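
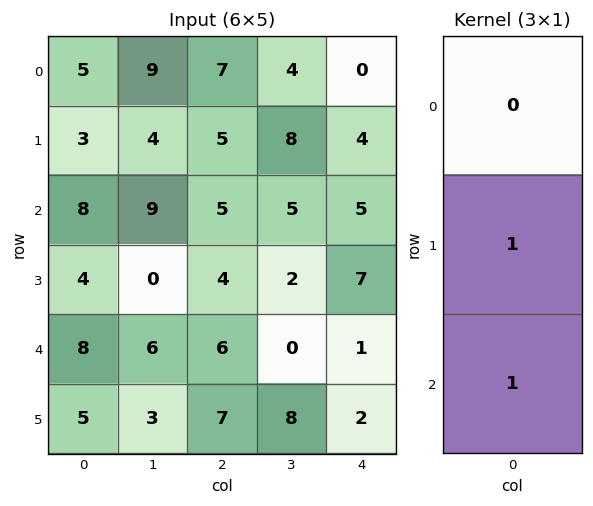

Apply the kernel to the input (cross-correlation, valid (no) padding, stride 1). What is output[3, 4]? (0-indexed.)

The receptive field on the input at this output position is [7 / 1 / 2]. Elementwise product with the kernel and sum: 1·1 + 2·1.

3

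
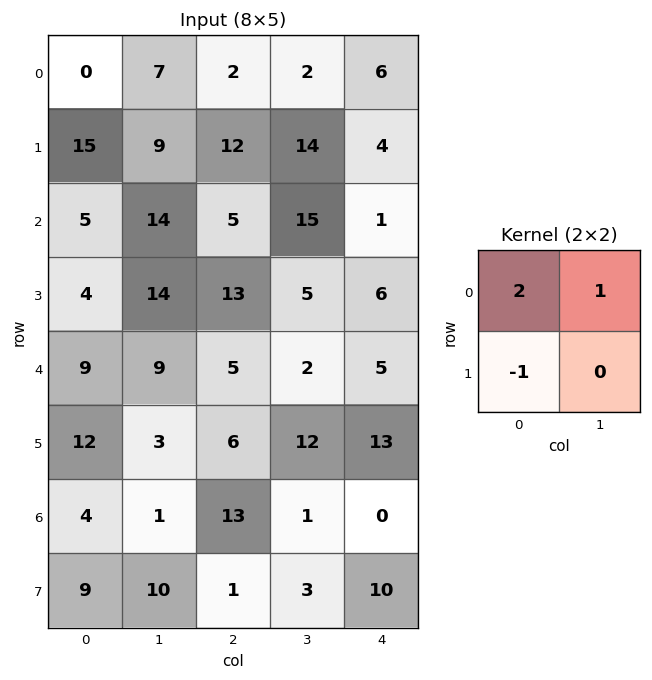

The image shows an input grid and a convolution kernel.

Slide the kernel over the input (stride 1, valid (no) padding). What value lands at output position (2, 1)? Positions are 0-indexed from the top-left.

The receptive field on the input at this output position is [14 5 / 14 13]. Elementwise product with the kernel and sum: 14·2 + 5·1 + 14·-1.

19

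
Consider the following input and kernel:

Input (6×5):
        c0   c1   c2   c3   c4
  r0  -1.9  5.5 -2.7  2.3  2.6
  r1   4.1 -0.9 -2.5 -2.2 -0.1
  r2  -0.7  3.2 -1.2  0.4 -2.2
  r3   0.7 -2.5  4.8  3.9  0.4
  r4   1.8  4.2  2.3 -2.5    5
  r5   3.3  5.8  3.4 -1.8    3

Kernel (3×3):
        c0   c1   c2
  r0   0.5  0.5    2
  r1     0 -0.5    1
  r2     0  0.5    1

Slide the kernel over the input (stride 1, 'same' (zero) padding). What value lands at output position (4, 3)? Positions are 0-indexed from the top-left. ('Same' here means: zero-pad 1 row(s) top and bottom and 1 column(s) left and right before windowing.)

The receptive field on the zero-padded input at this output position is [4.8 3.9 0.4 / 2.3 -2.5 5 / 3.4 -1.8 3]. Elementwise product with the kernel and sum: 4.8·0.5 + 3.9·0.5 + 0.4·2 + -2.5·-0.5 + 5·1 + -1.8·0.5 + 3·1.

13.5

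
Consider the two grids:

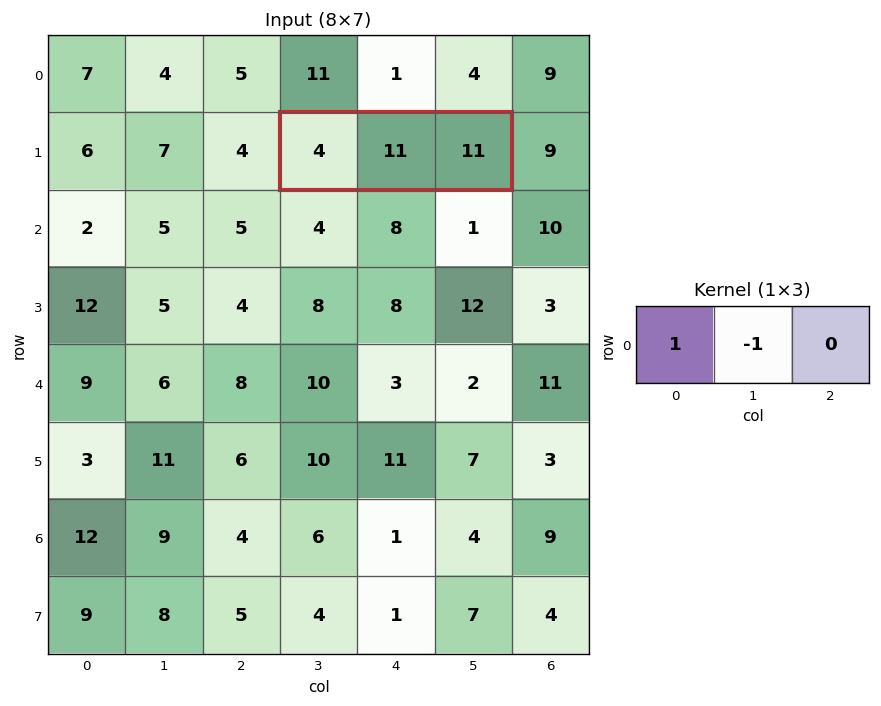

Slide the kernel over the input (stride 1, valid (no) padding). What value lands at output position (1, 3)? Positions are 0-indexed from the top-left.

The receptive field on the input at this output position is [4 11 11]. Elementwise product with the kernel and sum: 4·1 + 11·-1.

-7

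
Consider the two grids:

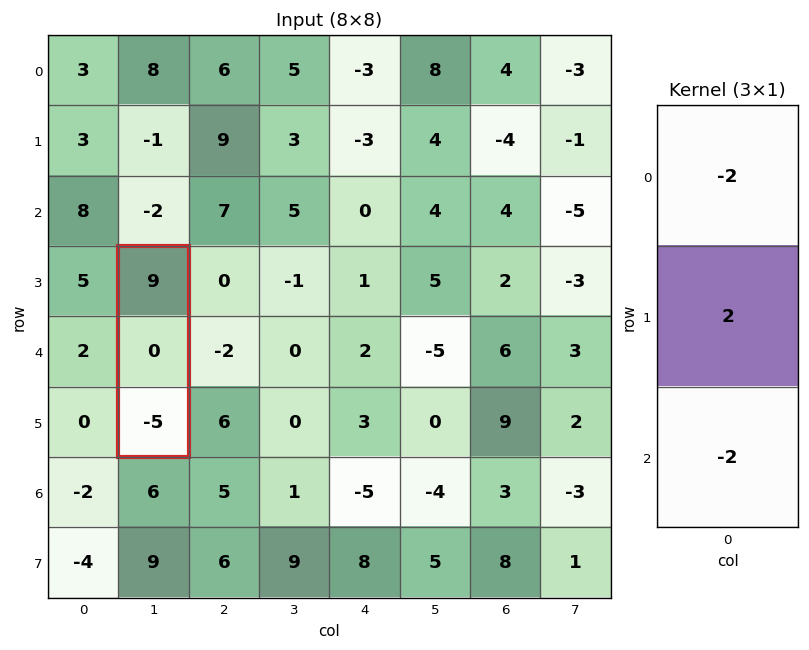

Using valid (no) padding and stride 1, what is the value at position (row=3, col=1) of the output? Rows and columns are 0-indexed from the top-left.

The receptive field on the input at this output position is [9 / 0 / -5]. Elementwise product with the kernel and sum: 9·-2 + 0·2 + -5·-2.

-8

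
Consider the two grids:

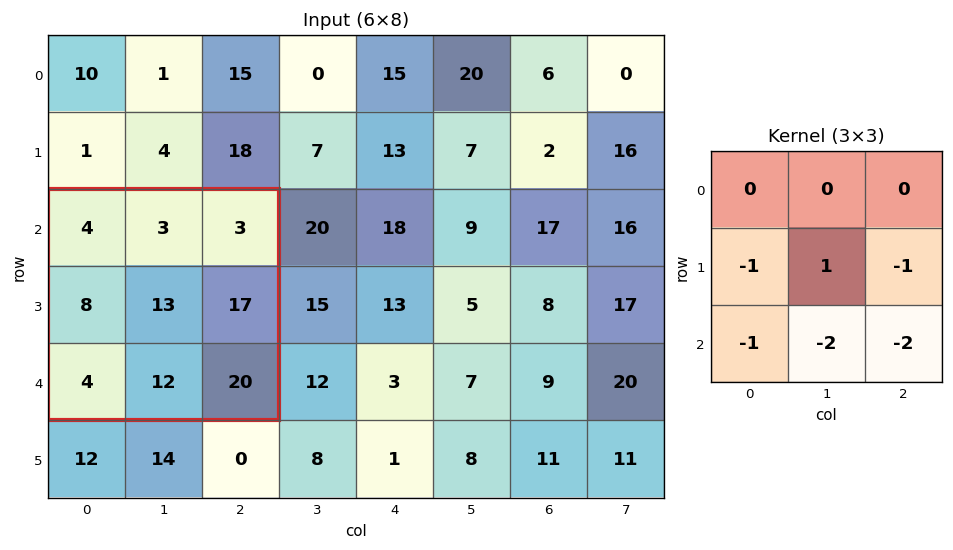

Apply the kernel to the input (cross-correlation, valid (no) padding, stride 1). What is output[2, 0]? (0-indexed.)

The receptive field on the input at this output position is [4 3 3 / 8 13 17 / 4 12 20]. Elementwise product with the kernel and sum: 8·-1 + 13·1 + 17·-1 + 4·-1 + 12·-2 + 20·-2.

-80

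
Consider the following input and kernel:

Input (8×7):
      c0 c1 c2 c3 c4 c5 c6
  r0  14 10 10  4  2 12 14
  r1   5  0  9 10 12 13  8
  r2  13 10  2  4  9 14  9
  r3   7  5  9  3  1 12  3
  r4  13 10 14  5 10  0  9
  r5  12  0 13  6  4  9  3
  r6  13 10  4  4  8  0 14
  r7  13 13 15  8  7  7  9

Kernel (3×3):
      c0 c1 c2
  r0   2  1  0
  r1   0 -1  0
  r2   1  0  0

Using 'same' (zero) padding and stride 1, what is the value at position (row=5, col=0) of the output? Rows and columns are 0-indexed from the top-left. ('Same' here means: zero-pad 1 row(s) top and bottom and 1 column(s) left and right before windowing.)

1

The receptive field on the zero-padded input at this output position is [0 13 10 / 0 12 0 / 0 13 10]. Elementwise product with the kernel and sum: 0·2 + 13·1 + 12·-1 + 0·1.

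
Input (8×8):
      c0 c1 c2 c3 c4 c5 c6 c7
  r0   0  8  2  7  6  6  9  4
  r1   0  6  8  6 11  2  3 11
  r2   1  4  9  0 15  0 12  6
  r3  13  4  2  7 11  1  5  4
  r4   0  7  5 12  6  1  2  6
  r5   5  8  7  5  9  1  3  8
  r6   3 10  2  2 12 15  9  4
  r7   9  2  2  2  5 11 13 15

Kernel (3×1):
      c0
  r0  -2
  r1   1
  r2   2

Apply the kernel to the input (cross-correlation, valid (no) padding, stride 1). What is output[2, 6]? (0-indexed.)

-15

The receptive field on the input at this output position is [12 / 5 / 2]. Elementwise product with the kernel and sum: 12·-2 + 5·1 + 2·2.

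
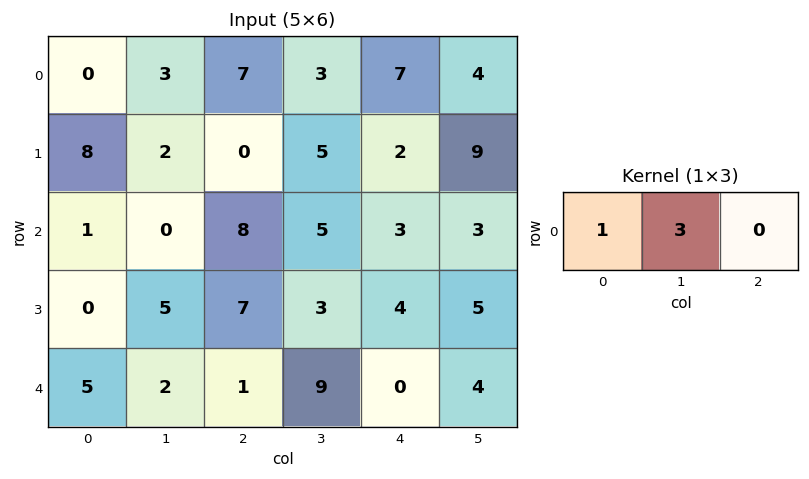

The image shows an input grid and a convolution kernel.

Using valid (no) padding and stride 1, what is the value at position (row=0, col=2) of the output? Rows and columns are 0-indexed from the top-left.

The receptive field on the input at this output position is [7 3 7]. Elementwise product with the kernel and sum: 7·1 + 3·3.

16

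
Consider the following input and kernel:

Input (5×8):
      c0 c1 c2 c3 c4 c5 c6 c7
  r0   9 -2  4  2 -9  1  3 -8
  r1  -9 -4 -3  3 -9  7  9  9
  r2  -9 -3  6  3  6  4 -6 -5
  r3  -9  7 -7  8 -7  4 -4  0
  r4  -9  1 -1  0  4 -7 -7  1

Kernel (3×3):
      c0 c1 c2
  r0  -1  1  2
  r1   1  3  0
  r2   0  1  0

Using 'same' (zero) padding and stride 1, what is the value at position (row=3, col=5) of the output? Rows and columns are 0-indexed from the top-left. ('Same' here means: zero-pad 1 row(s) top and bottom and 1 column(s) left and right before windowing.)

The receptive field on the zero-padded input at this output position is [6 4 -6 / -7 4 -4 / 4 -7 -7]. Elementwise product with the kernel and sum: 6·-1 + 4·1 + -6·2 + -7·1 + 4·3 + -7·1.

-16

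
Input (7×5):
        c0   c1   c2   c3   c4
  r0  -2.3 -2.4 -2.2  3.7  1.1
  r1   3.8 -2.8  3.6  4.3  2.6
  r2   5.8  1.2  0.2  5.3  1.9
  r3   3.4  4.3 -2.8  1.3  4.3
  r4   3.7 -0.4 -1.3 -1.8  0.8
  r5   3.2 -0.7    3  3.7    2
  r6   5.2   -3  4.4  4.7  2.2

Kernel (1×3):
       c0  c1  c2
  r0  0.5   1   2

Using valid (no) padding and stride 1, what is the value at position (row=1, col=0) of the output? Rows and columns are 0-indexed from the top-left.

6.3

The receptive field on the input at this output position is [3.8 -2.8 3.6]. Elementwise product with the kernel and sum: 3.8·0.5 + -2.8·1 + 3.6·2.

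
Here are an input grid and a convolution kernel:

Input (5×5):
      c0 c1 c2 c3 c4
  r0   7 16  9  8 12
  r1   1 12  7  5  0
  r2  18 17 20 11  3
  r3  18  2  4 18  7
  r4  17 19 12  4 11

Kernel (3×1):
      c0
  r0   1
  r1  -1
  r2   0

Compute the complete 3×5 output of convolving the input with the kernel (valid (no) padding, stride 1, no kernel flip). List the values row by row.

6 4 2 3 12
-17 -5 -13 -6 -3
0 15 16 -7 -4

Output[0,0]: The receptive field on the input at this output position is [7 / 1 / 18]. Elementwise product with the kernel and sum: 7·1 + 1·-1.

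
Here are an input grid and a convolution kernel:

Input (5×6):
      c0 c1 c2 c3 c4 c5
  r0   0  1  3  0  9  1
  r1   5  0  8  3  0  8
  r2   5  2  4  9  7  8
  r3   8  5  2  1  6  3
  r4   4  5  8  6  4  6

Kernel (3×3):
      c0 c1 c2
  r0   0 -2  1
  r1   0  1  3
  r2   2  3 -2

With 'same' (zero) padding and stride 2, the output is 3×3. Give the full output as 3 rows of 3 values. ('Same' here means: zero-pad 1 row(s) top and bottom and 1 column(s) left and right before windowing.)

18 21 2
15 32 53
8 23 13

Output[0,0]: The receptive field on the zero-padded input at this output position is [0 0 0 / 0 0 1 / 0 5 0]. Elementwise product with the kernel and sum: 0·-2 + 0·1 + 0·1 + 1·3 + 0·2 + 5·3 + 0·-2.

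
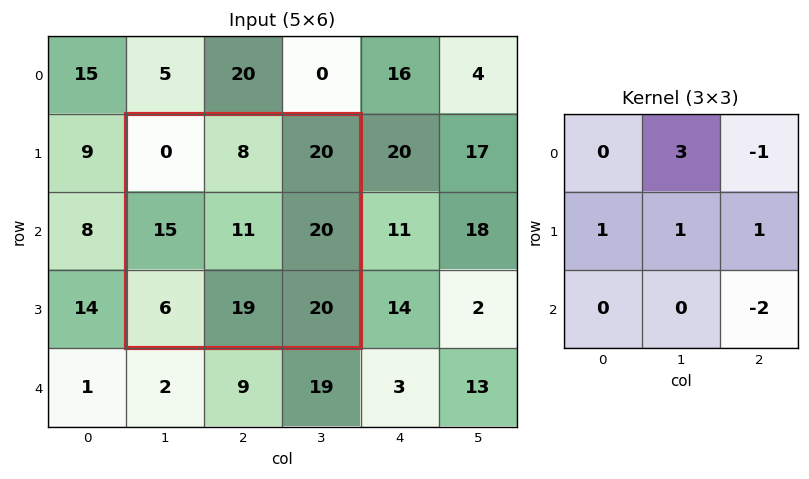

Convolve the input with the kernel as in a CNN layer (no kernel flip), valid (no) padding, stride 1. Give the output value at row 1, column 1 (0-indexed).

10

The receptive field on the input at this output position is [0 8 20 / 15 11 20 / 6 19 20]. Elementwise product with the kernel and sum: 8·3 + 20·-1 + 15·1 + 11·1 + 20·1 + 20·-2.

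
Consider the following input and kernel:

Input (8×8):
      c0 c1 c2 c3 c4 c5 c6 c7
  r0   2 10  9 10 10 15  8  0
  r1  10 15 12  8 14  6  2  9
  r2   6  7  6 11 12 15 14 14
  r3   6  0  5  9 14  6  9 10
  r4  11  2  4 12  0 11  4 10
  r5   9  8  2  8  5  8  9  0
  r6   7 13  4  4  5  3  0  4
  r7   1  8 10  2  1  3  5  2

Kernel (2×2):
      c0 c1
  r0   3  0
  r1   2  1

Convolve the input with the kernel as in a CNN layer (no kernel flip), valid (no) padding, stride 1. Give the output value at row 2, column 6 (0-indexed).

The receptive field on the input at this output position is [14 14 / 9 10]. Elementwise product with the kernel and sum: 14·3 + 9·2 + 10·1.

70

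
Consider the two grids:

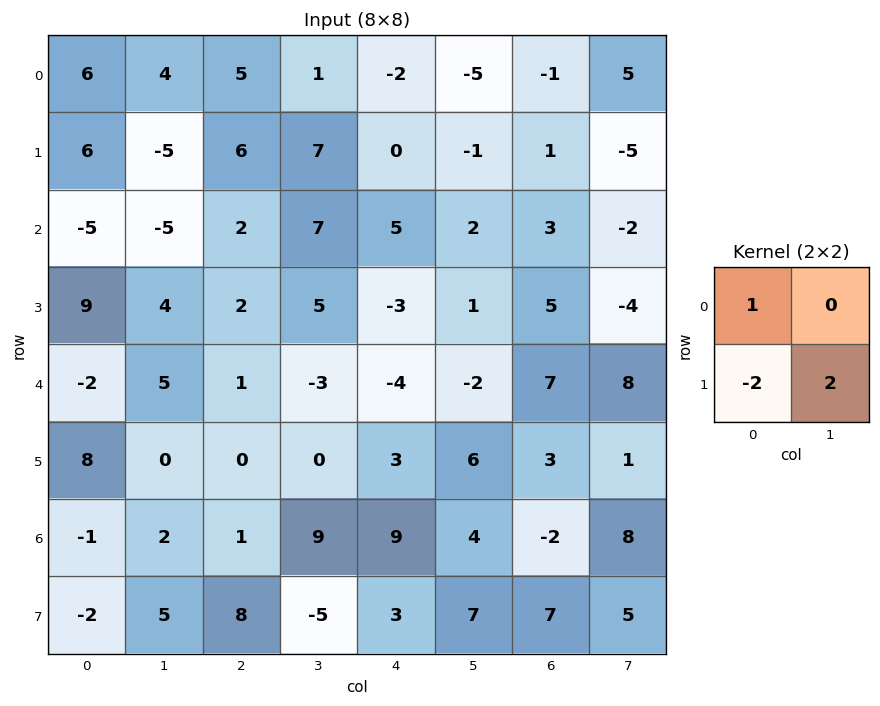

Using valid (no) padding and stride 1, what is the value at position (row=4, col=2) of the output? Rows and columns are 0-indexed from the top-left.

1

The receptive field on the input at this output position is [1 -3 / 0 0]. Elementwise product with the kernel and sum: 1·1 + 0·-2 + 0·2.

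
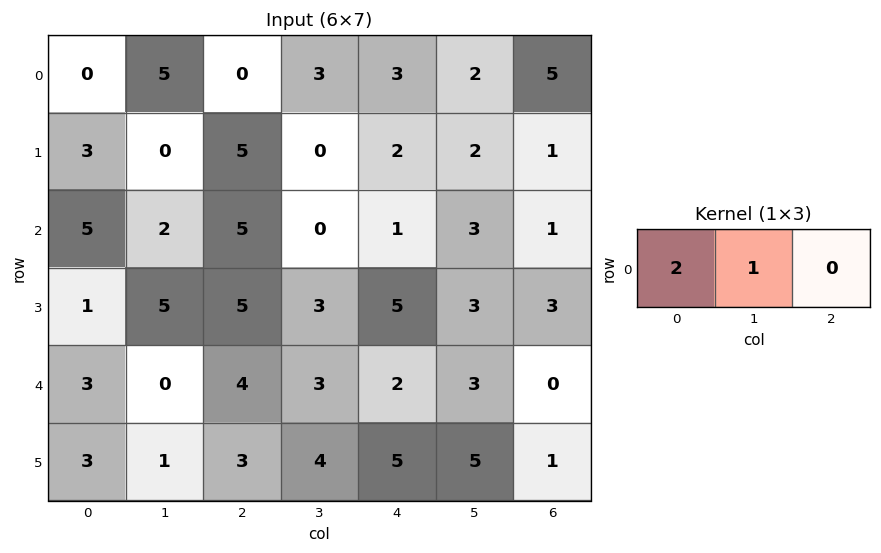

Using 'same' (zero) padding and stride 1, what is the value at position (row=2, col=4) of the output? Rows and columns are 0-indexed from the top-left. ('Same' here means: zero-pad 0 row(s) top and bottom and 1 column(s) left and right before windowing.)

The receptive field on the zero-padded input at this output position is [0 1 3]. Elementwise product with the kernel and sum: 0·2 + 1·1.

1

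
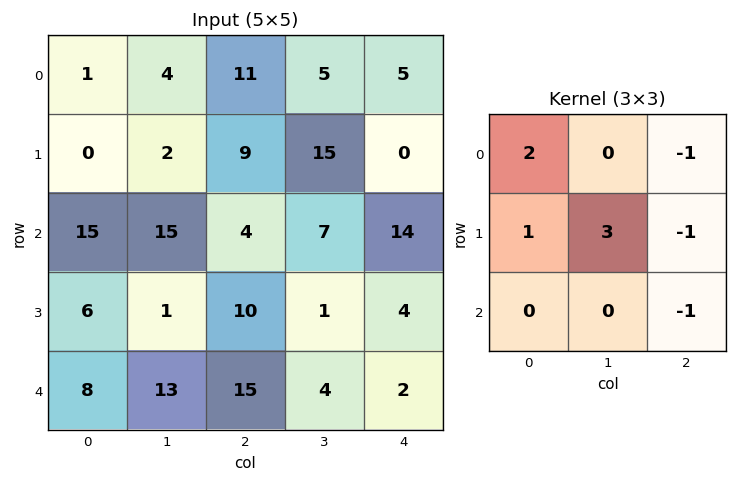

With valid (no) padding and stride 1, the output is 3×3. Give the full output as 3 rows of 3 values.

-16 10 57
37 8 25
10 49 1

Output[0,0]: The receptive field on the input at this output position is [1 4 11 / 0 2 9 / 15 15 4]. Elementwise product with the kernel and sum: 1·2 + 11·-1 + 0·1 + 2·3 + 9·-1 + 4·-1.
Output[0,1]: The receptive field on the input at this output position is [4 11 5 / 2 9 15 / 15 4 7]. Elementwise product with the kernel and sum: 4·2 + 5·-1 + 2·1 + 9·3 + 15·-1 + 7·-1.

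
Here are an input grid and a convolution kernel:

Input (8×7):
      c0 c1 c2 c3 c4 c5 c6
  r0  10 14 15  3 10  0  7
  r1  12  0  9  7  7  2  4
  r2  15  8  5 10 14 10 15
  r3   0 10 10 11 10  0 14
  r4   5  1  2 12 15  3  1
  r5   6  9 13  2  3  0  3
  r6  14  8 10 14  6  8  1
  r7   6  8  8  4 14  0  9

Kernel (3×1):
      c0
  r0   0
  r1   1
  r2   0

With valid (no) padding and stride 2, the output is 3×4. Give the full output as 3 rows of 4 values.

12 9 7 4
0 10 10 14
6 13 3 3

Output[0,0]: The receptive field on the input at this output position is [10 / 12 / 15]. Elementwise product with the kernel and sum: 12·1.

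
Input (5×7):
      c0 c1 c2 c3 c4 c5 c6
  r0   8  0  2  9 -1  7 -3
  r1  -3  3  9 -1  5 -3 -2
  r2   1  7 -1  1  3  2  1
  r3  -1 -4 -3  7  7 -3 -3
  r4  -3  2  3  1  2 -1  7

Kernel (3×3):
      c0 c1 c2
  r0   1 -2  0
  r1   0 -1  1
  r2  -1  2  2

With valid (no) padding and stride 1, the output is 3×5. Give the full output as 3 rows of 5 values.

25 -21 -1 12 -11
-30 -1 44 -11 -9
1 25 0 -14 9

Output[0,0]: The receptive field on the input at this output position is [8 0 2 / -3 3 9 / 1 7 -1]. Elementwise product with the kernel and sum: 8·1 + 0·-2 + 3·-1 + 9·1 + 1·-1 + 7·2 + -1·2.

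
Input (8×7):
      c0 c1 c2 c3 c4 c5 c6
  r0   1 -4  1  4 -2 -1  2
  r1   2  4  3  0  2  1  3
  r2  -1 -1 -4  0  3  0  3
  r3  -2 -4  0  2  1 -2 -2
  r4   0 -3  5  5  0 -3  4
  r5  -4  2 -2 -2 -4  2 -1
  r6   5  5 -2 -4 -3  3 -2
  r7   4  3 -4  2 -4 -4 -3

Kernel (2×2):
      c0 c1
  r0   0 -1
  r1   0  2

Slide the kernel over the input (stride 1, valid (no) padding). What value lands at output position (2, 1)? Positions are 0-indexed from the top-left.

4

The receptive field on the input at this output position is [-1 -4 / -4 0]. Elementwise product with the kernel and sum: -4·-1 + 0·2.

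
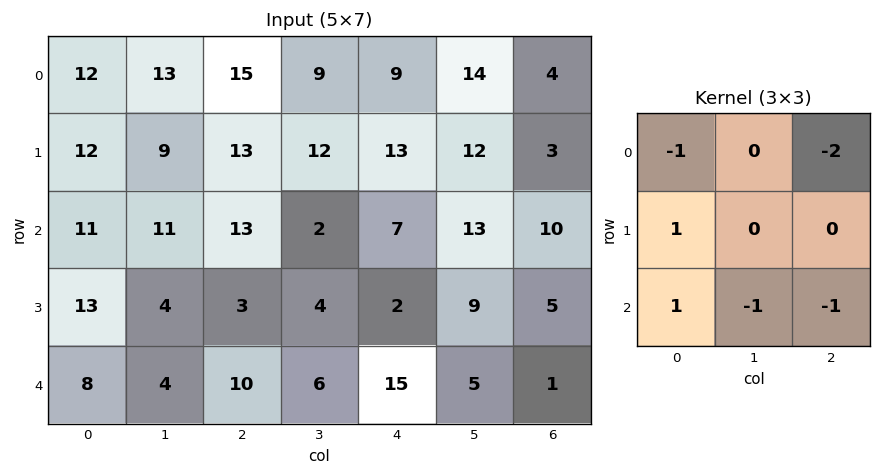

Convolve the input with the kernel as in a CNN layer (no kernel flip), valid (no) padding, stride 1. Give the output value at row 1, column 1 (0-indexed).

-25

The receptive field on the input at this output position is [9 13 12 / 11 13 2 / 4 3 4]. Elementwise product with the kernel and sum: 9·-1 + 12·-2 + 11·1 + 4·1 + 3·-1 + 4·-1.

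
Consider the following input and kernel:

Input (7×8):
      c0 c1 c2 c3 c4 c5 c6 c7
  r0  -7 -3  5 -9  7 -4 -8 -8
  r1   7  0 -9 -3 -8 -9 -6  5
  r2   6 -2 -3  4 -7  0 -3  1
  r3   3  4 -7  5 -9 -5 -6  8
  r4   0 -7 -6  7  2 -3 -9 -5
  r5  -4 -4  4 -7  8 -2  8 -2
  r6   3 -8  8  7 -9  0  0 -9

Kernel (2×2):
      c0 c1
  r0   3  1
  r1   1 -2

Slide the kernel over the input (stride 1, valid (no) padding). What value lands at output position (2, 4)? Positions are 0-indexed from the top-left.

-20

The receptive field on the input at this output position is [-7 0 / -9 -5]. Elementwise product with the kernel and sum: -7·3 + 0·1 + -9·1 + -5·-2.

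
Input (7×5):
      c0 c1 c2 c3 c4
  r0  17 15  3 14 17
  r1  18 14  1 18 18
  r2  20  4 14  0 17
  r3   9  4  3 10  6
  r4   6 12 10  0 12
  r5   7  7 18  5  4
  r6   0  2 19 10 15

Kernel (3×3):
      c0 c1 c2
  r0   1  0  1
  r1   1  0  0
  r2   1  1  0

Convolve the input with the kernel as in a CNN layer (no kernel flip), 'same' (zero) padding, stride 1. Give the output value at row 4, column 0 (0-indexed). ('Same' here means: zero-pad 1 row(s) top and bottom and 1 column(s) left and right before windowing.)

The receptive field on the zero-padded input at this output position is [0 9 4 / 0 6 12 / 0 7 7]. Elementwise product with the kernel and sum: 0·1 + 4·1 + 0·1 + 0·1 + 7·1.

11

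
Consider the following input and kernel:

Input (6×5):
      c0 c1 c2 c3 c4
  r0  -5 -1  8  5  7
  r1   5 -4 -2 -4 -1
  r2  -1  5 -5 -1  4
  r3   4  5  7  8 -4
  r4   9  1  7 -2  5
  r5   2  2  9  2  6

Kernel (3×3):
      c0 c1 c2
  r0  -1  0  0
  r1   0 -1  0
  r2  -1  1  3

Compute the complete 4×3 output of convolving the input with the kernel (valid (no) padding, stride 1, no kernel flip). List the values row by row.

0 -10 12
12 35 -8
9 -12 3
22 1 6

Output[0,0]: The receptive field on the input at this output position is [-5 -1 8 / 5 -4 -2 / -1 5 -5]. Elementwise product with the kernel and sum: -5·-1 + -4·-1 + -1·-1 + 5·1 + -5·3.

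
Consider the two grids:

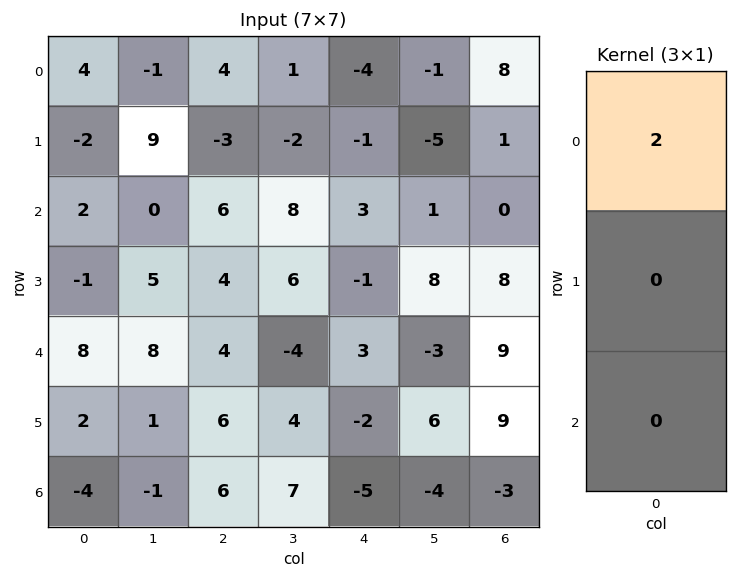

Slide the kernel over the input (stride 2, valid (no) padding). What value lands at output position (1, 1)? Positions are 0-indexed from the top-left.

12

The receptive field on the input at this output position is [6 / 4 / 4]. Elementwise product with the kernel and sum: 6·2.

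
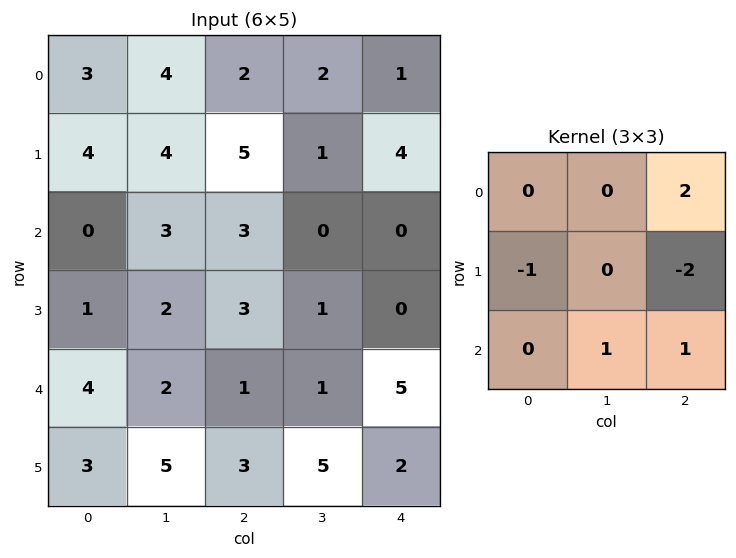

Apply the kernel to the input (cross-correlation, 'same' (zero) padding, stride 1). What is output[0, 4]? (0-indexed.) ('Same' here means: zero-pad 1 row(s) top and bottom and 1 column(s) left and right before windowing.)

The receptive field on the zero-padded input at this output position is [0 0 0 / 2 1 0 / 1 4 0]. Elementwise product with the kernel and sum: 0·2 + 2·-1 + 0·-2 + 4·1 + 0·1.

2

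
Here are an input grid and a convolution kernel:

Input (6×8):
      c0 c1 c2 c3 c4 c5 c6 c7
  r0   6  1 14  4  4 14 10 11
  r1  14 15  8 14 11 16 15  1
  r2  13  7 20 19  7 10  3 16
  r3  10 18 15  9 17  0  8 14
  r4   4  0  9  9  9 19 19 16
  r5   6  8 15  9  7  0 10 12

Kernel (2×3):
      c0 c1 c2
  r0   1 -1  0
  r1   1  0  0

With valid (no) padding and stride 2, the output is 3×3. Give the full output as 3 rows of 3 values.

19 18 1
16 16 14
10 15 -3

Output[0,0]: The receptive field on the input at this output position is [6 1 14 / 14 15 8]. Elementwise product with the kernel and sum: 6·1 + 1·-1 + 14·1.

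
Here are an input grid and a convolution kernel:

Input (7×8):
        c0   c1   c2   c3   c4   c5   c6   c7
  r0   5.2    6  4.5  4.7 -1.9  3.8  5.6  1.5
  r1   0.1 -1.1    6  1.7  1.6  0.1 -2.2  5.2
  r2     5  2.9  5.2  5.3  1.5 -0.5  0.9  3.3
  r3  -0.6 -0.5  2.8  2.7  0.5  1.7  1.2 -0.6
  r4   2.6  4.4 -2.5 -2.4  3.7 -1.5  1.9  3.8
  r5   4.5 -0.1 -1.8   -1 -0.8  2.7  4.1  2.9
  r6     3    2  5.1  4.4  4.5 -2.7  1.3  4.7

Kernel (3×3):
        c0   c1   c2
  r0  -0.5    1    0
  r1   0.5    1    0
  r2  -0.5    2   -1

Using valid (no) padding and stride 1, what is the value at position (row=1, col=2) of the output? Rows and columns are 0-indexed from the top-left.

The receptive field on the input at this output position is [6 1.7 1.6 / 5.2 5.3 1.5 / 2.8 2.7 0.5]. Elementwise product with the kernel and sum: 6·-0.5 + 1.7·1 + 5.2·0.5 + 5.3·1 + 2.8·-0.5 + 2.7·2 + 0.5·-1.

10.1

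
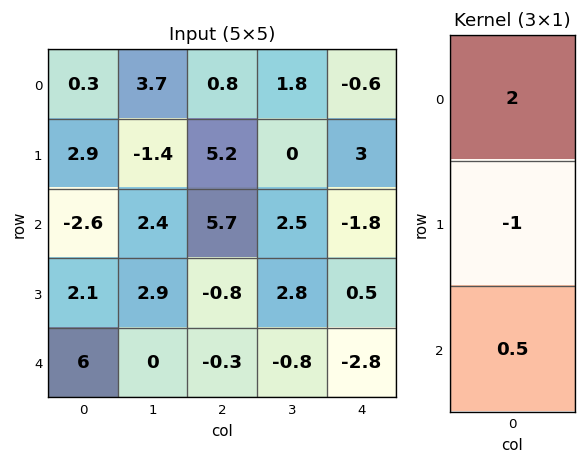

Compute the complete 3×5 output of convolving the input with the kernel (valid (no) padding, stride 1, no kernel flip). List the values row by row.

Output[0,0]: The receptive field on the input at this output position is [0.3 / 2.9 / -2.6]. Elementwise product with the kernel and sum: 0.3·2 + 2.9·-1 + -2.6·0.5.

-3.6 10 -0.75 4.85 -5.1
9.45 -3.75 4.3 -1.1 8.05
-4.3 1.9 12.05 1.8 -5.5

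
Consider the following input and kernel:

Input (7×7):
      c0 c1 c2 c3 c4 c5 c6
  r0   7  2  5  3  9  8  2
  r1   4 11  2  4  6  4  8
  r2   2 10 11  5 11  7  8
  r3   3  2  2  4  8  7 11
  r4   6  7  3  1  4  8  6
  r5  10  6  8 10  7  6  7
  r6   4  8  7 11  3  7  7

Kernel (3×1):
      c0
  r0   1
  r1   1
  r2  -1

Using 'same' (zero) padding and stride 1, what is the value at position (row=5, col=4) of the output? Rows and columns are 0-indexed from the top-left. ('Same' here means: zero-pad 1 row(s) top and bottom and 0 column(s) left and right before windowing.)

The receptive field on the zero-padded input at this output position is [4 / 7 / 3]. Elementwise product with the kernel and sum: 4·1 + 7·1 + 3·-1.

8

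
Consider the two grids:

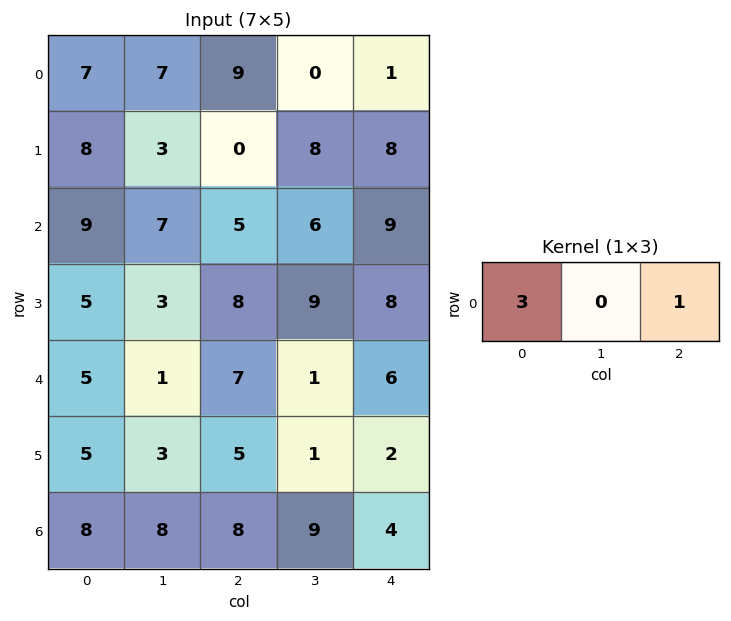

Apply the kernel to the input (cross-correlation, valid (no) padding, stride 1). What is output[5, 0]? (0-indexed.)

The receptive field on the input at this output position is [5 3 5]. Elementwise product with the kernel and sum: 5·3 + 5·1.

20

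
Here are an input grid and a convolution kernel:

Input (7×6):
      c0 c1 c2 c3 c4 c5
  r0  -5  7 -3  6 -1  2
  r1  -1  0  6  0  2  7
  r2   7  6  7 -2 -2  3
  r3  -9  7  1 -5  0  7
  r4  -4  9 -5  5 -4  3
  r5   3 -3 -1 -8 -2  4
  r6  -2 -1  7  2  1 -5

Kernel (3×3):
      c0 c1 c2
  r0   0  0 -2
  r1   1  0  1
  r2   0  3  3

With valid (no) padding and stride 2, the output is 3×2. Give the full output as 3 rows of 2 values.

50 -2
-10 8
30 14

Output[0,0]: The receptive field on the input at this output position is [-5 7 -3 / -1 0 6 / 7 6 7]. Elementwise product with the kernel and sum: -3·-2 + -1·1 + 6·1 + 6·3 + 7·3.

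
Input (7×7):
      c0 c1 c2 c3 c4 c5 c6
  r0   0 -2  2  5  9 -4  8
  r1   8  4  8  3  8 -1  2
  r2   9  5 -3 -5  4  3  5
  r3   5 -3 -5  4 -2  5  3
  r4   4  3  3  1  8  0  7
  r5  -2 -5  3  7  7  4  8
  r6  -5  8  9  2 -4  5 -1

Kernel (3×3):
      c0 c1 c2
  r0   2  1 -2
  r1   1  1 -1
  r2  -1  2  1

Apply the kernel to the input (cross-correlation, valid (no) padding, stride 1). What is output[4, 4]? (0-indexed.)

The receptive field on the input at this output position is [8 0 7 / 7 4 8 / -4 5 -1]. Elementwise product with the kernel and sum: 8·2 + 0·1 + 7·-2 + 7·1 + 4·1 + 8·-1 + -4·-1 + 5·2 + -1·1.

18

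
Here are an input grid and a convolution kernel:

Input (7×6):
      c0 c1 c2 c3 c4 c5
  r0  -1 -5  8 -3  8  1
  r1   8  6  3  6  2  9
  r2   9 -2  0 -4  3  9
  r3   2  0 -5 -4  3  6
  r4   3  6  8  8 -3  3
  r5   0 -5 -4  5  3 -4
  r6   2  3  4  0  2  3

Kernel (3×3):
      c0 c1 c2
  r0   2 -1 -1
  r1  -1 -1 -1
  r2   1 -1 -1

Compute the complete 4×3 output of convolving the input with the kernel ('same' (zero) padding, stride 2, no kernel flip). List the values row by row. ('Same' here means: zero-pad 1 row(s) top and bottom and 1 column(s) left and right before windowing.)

-8 -3 -11
-23 18 -20
-6 -19 -19
0 -18 6

Output[0,0]: The receptive field on the zero-padded input at this output position is [0 0 0 / 0 -1 -5 / 0 8 6]. Elementwise product with the kernel and sum: 0·2 + 0·-1 + 0·-1 + 0·-1 + -1·-1 + -5·-1 + 0·1 + 8·-1 + 6·-1.
Output[0,1]: The receptive field on the zero-padded input at this output position is [0 0 0 / -5 8 -3 / 6 3 6]. Elementwise product with the kernel and sum: 0·2 + 0·-1 + 0·-1 + -5·-1 + 8·-1 + -3·-1 + 6·1 + 3·-1 + 6·-1.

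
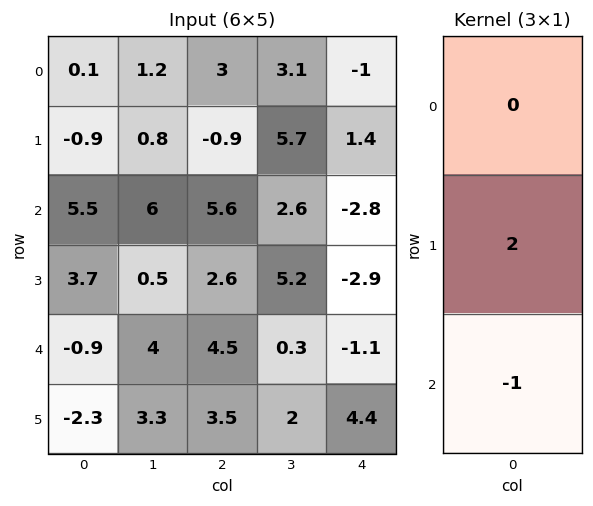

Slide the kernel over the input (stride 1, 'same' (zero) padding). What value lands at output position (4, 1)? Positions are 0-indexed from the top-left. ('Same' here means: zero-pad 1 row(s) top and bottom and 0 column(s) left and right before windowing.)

The receptive field on the zero-padded input at this output position is [0.5 / 4 / 3.3]. Elementwise product with the kernel and sum: 4·2 + 3.3·-1.

4.7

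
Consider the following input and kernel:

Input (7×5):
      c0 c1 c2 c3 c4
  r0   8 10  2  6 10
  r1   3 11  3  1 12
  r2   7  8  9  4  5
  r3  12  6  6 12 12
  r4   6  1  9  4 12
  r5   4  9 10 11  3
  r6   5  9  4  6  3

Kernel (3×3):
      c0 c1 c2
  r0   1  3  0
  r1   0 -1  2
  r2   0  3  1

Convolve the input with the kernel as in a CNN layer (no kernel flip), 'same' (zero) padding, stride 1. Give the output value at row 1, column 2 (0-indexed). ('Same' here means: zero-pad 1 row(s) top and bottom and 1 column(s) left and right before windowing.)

46

The receptive field on the zero-padded input at this output position is [10 2 6 / 11 3 1 / 8 9 4]. Elementwise product with the kernel and sum: 10·1 + 2·3 + 3·-1 + 1·2 + 9·3 + 4·1.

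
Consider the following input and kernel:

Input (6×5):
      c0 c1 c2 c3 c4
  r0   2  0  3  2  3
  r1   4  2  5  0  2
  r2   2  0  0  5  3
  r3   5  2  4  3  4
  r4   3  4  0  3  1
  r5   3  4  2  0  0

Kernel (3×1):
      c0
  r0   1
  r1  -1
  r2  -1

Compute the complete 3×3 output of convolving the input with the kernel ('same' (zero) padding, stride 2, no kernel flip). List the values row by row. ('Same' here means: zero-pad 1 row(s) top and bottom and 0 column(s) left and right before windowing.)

-6 -8 -5
-3 1 -5
-1 2 3

Output[0,0]: The receptive field on the zero-padded input at this output position is [0 / 2 / 4]. Elementwise product with the kernel and sum: 0·1 + 2·-1 + 4·-1.
Output[0,1]: The receptive field on the zero-padded input at this output position is [0 / 3 / 5]. Elementwise product with the kernel and sum: 0·1 + 3·-1 + 5·-1.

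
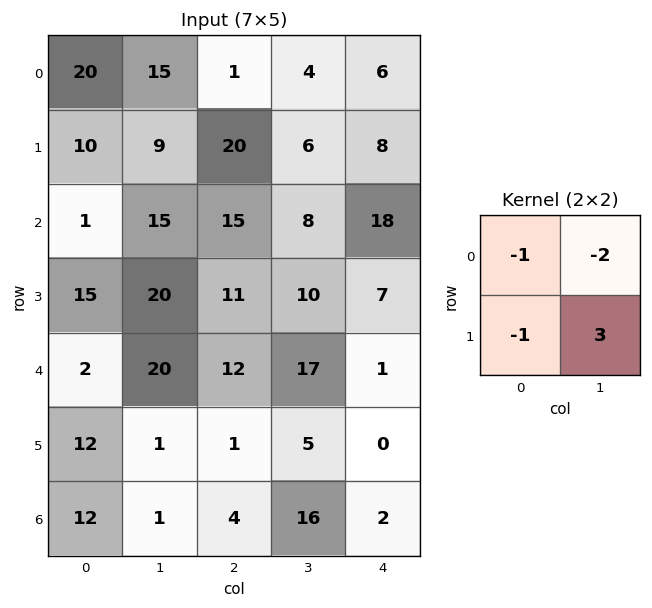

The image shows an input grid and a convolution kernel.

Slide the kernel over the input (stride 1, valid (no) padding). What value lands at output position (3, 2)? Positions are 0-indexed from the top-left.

The receptive field on the input at this output position is [11 10 / 12 17]. Elementwise product with the kernel and sum: 11·-1 + 10·-2 + 12·-1 + 17·3.

8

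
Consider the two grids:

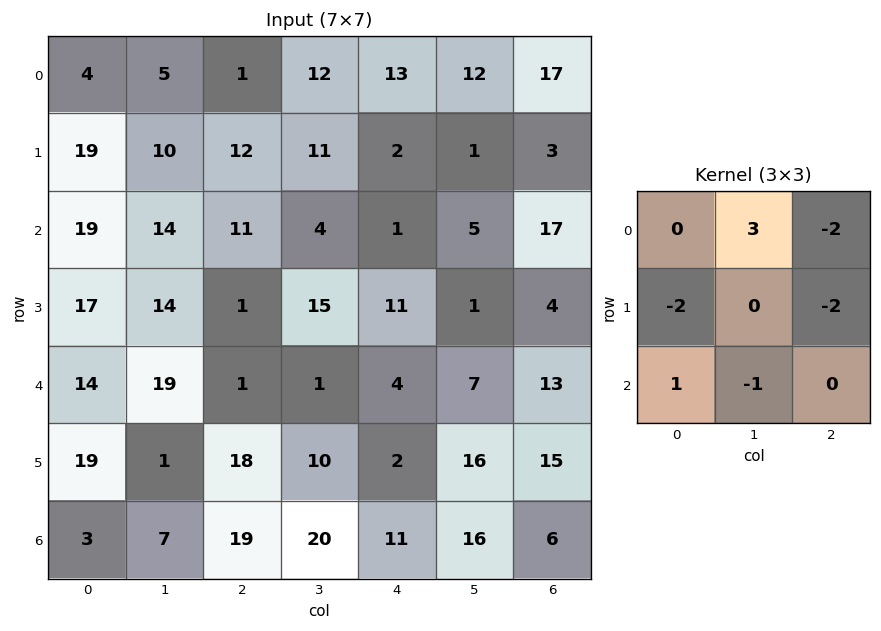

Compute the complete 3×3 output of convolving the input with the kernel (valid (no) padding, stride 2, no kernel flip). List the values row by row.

-44 -11 -12
-21 -14 -52
-23 -46 -44

Output[0,0]: The receptive field on the input at this output position is [4 5 1 / 19 10 12 / 19 14 11]. Elementwise product with the kernel and sum: 5·3 + 1·-2 + 19·-2 + 12·-2 + 19·1 + 14·-1.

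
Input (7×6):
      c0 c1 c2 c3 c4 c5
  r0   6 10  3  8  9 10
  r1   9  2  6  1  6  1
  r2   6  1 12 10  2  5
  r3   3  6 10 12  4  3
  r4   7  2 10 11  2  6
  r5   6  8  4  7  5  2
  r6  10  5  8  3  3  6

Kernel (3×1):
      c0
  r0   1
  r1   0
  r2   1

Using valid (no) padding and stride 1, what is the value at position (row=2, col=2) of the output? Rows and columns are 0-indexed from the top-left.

The receptive field on the input at this output position is [12 / 10 / 10]. Elementwise product with the kernel and sum: 12·1 + 10·1.

22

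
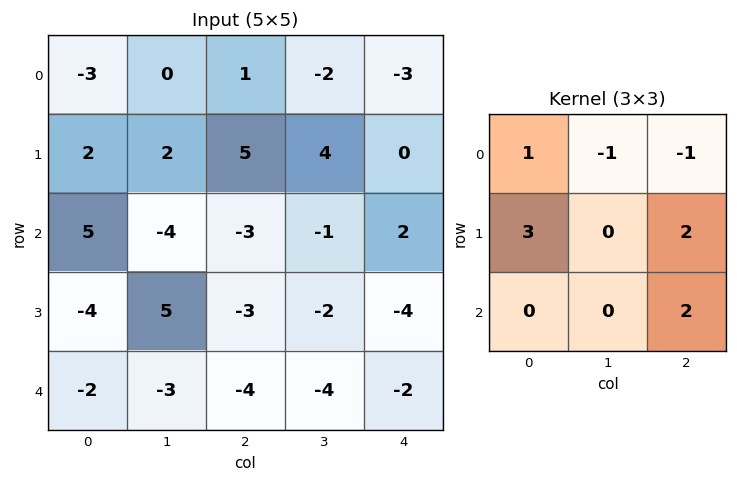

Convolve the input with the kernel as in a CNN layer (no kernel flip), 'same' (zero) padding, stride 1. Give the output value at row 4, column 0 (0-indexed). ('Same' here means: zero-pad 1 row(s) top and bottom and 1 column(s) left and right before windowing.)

The receptive field on the zero-padded input at this output position is [0 -4 5 / 0 -2 -3 / 0 0 0]. Elementwise product with the kernel and sum: 0·1 + -4·-1 + 5·-1 + 0·3 + -3·2 + 0·2.

-7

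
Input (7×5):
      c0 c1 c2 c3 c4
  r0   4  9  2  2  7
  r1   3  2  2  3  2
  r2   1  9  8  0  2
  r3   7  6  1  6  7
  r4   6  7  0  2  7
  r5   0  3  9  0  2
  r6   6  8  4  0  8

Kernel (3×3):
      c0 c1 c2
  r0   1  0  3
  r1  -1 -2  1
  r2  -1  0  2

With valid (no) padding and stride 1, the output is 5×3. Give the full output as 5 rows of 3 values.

20 3 13
-7 -8 15
1 4 22
8 16 20
11 -16 26

Output[0,0]: The receptive field on the input at this output position is [4 9 2 / 3 2 2 / 1 9 8]. Elementwise product with the kernel and sum: 4·1 + 2·3 + 3·-1 + 2·-2 + 2·1 + 1·-1 + 8·2.
Output[0,1]: The receptive field on the input at this output position is [9 2 2 / 2 2 3 / 9 8 0]. Elementwise product with the kernel and sum: 9·1 + 2·3 + 2·-1 + 2·-2 + 3·1 + 9·-1 + 0·2.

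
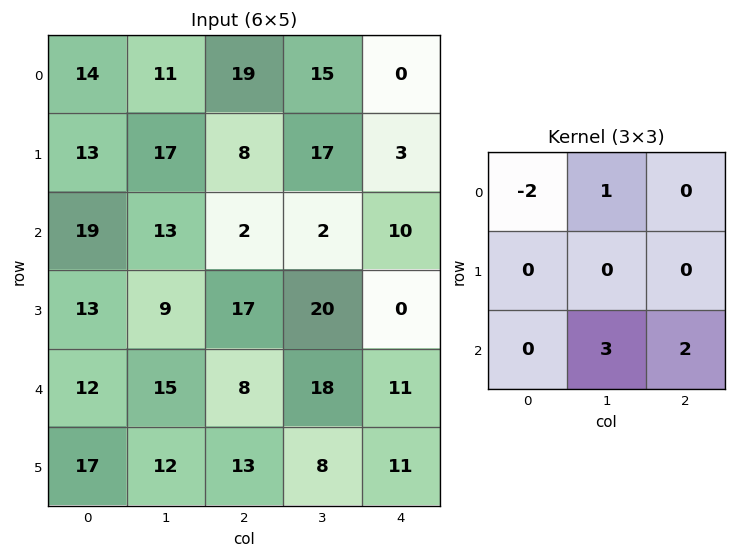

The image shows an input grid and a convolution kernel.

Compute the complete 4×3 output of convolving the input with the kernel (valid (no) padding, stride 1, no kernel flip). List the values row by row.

26 7 3
52 65 61
36 36 74
45 54 32

Output[0,0]: The receptive field on the input at this output position is [14 11 19 / 13 17 8 / 19 13 2]. Elementwise product with the kernel and sum: 14·-2 + 11·1 + 13·3 + 2·2.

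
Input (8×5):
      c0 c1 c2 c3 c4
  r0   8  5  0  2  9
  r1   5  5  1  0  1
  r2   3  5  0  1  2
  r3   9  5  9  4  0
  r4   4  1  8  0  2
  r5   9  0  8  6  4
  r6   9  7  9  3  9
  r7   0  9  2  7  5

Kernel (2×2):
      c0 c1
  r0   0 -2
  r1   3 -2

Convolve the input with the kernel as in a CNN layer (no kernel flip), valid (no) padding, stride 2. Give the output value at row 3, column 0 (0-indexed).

The receptive field on the input at this output position is [9 7 / 0 9]. Elementwise product with the kernel and sum: 7·-2 + 0·3 + 9·-2.

-32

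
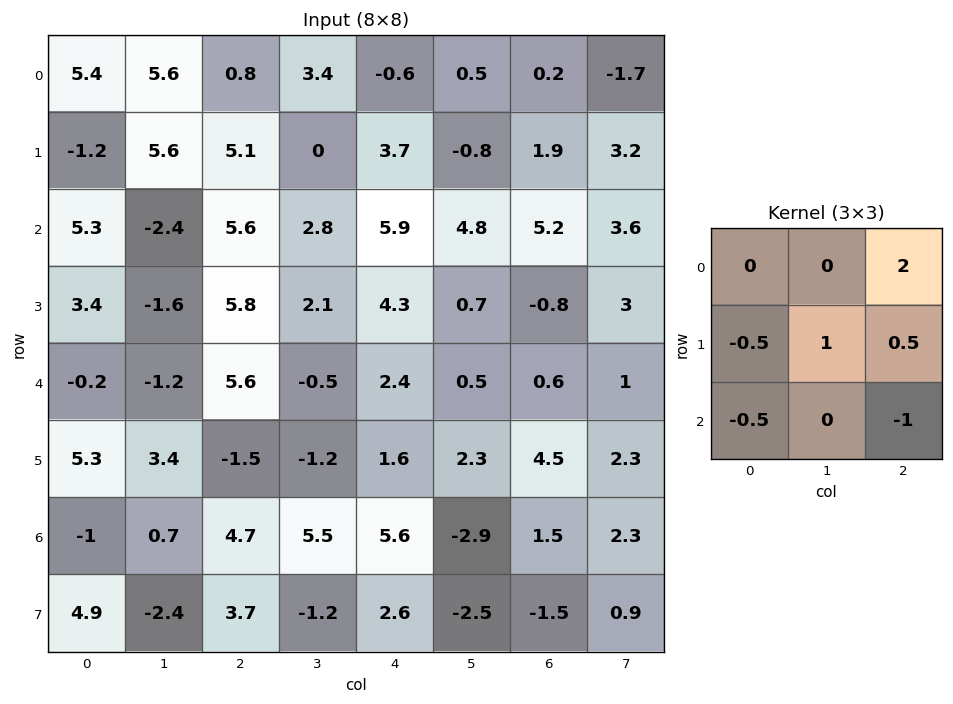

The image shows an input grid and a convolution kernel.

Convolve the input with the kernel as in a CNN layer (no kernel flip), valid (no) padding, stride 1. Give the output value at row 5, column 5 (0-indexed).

9.05

The receptive field on the input at this output position is [2.3 4.5 2.3 / -2.9 1.5 2.3 / -2.5 -1.5 0.9]. Elementwise product with the kernel and sum: 2.3·2 + -2.9·-0.5 + 1.5·1 + 2.3·0.5 + -2.5·-0.5 + 0.9·-1.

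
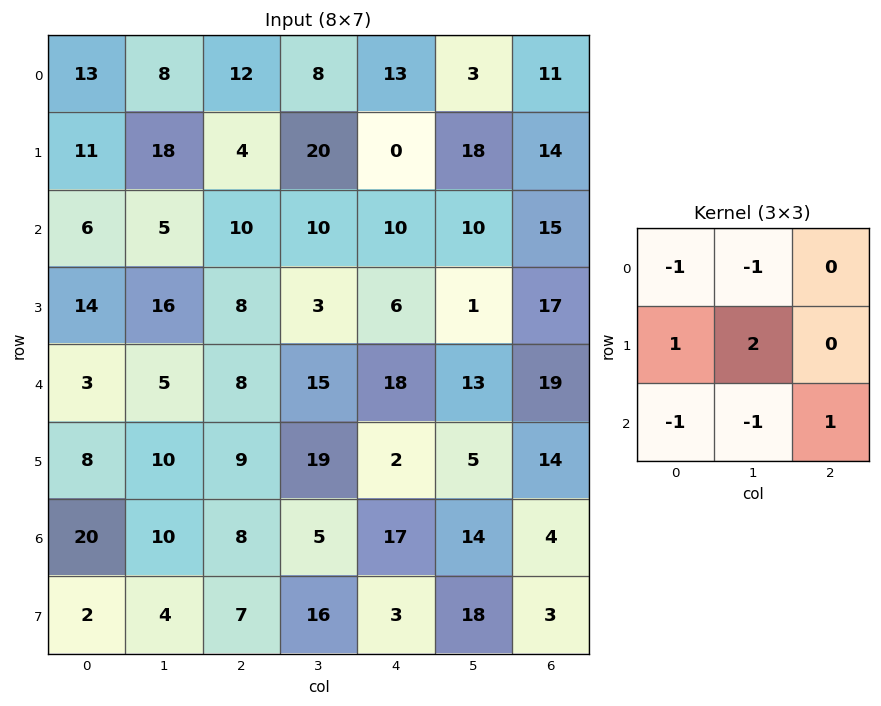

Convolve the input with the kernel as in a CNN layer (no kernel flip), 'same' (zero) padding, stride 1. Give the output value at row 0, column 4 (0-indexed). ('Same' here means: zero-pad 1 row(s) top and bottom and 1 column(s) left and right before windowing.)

32

The receptive field on the zero-padded input at this output position is [0 0 0 / 8 13 3 / 20 0 18]. Elementwise product with the kernel and sum: 0·-1 + 0·-1 + 8·1 + 13·2 + 20·-1 + 0·-1 + 18·1.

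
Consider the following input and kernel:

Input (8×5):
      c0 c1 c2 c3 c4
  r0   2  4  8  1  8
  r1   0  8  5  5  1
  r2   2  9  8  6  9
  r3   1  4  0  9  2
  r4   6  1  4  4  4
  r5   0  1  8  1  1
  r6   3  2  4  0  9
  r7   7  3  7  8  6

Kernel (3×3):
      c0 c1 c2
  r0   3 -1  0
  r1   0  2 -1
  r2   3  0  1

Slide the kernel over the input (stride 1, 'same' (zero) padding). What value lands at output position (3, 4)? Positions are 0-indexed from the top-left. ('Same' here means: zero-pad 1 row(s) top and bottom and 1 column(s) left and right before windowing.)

The receptive field on the zero-padded input at this output position is [6 9 0 / 9 2 0 / 4 4 0]. Elementwise product with the kernel and sum: 6·3 + 9·-1 + 2·2 + 0·-1 + 4·3 + 0·1.

25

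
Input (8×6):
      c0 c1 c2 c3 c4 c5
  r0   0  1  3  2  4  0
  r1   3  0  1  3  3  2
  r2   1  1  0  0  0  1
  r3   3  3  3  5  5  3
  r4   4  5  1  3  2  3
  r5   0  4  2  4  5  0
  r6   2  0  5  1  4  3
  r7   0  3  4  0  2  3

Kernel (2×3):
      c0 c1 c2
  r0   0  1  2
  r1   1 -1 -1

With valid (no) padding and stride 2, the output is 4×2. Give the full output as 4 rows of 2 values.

9 5
-2 -7
1 0
3 11

Output[0,0]: The receptive field on the input at this output position is [0 1 3 / 3 0 1]. Elementwise product with the kernel and sum: 1·1 + 3·2 + 3·1 + 0·-1 + 1·-1.
Output[0,1]: The receptive field on the input at this output position is [3 2 4 / 1 3 3]. Elementwise product with the kernel and sum: 2·1 + 4·2 + 1·1 + 3·-1 + 3·-1.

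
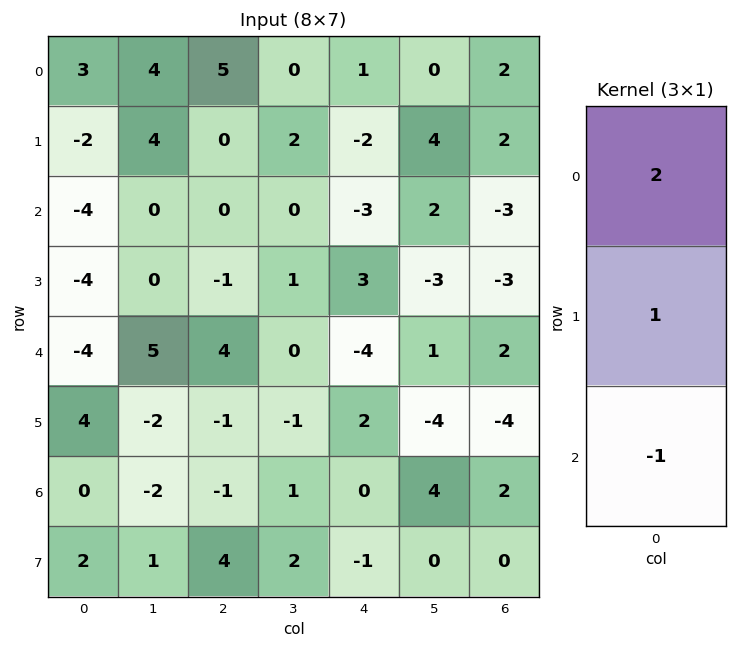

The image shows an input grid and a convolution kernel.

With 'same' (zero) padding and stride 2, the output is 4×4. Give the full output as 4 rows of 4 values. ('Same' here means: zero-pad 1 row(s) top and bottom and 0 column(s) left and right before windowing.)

Output[0,0]: The receptive field on the zero-padded input at this output position is [0 / 3 / -2]. Elementwise product with the kernel and sum: 0·2 + 3·1 + -2·-1.
Output[0,1]: The receptive field on the zero-padded input at this output position is [0 / 5 / 0]. Elementwise product with the kernel and sum: 0·2 + 5·1 + 0·-1.

5 5 3 0
-4 1 -10 4
-16 3 0 0
6 -7 5 -6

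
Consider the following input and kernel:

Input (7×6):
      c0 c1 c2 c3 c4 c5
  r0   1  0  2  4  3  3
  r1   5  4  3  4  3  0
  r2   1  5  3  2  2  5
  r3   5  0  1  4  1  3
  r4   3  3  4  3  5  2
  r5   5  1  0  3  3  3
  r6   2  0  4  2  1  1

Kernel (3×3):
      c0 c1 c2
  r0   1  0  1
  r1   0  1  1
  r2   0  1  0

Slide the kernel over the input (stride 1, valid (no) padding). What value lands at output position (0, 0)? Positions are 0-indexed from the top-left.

The receptive field on the input at this output position is [1 0 2 / 5 4 3 / 1 5 3]. Elementwise product with the kernel and sum: 1·1 + 2·1 + 4·1 + 3·1 + 5·1.

15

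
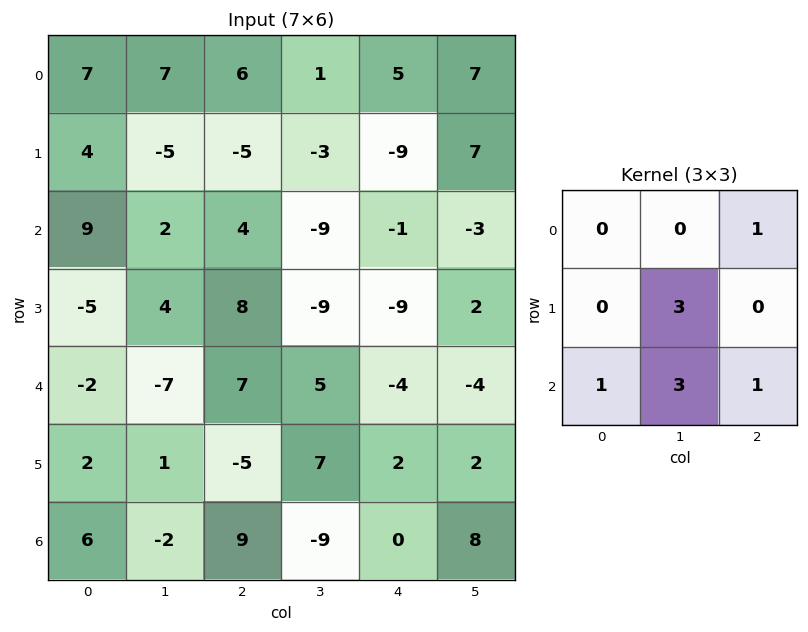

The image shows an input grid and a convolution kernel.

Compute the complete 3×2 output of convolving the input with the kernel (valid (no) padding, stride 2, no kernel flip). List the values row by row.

Output[0,0]: The receptive field on the input at this output position is [7 7 6 / 4 -5 -5 / 9 2 4]. Elementwise product with the kernel and sum: 6·1 + -5·3 + 9·1 + 2·3 + 4·1.

10 -28
0 -10
19 -1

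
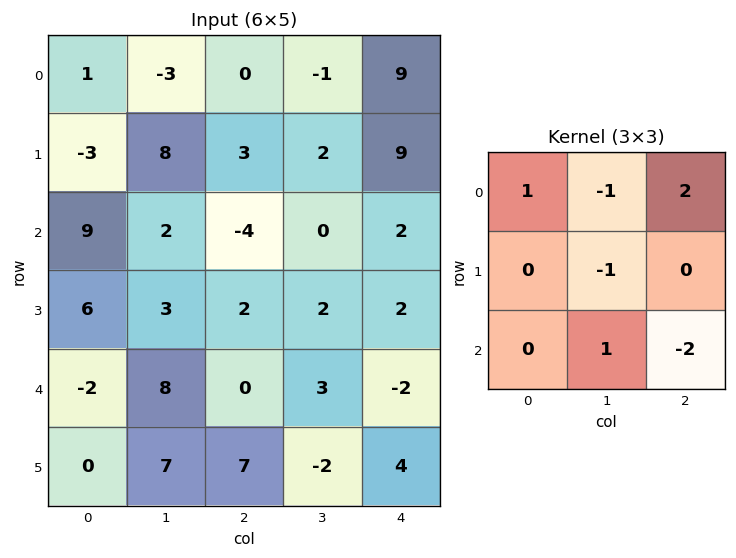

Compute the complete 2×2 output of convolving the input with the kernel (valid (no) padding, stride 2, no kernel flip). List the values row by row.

6 13
4 5

Output[0,0]: The receptive field on the input at this output position is [1 -3 0 / -3 8 3 / 9 2 -4]. Elementwise product with the kernel and sum: 1·1 + -3·-1 + 0·2 + 8·-1 + 2·1 + -4·-2.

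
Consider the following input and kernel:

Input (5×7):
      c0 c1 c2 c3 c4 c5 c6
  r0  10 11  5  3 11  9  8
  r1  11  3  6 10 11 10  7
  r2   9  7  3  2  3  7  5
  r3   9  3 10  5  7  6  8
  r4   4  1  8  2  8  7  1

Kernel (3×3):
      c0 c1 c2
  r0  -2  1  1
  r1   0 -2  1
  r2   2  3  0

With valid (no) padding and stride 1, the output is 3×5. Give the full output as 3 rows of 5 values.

Output[0,0]: The receptive field on the input at this output position is [10 11 5 / 11 3 6 / 9 7 3]. Elementwise product with the kernel and sum: 10·-2 + 11·1 + 5·1 + 3·-2 + 6·1 + 9·2 + 7·3.

35 7 7 15 9
3 42 43 33 18
7 2 18 26 39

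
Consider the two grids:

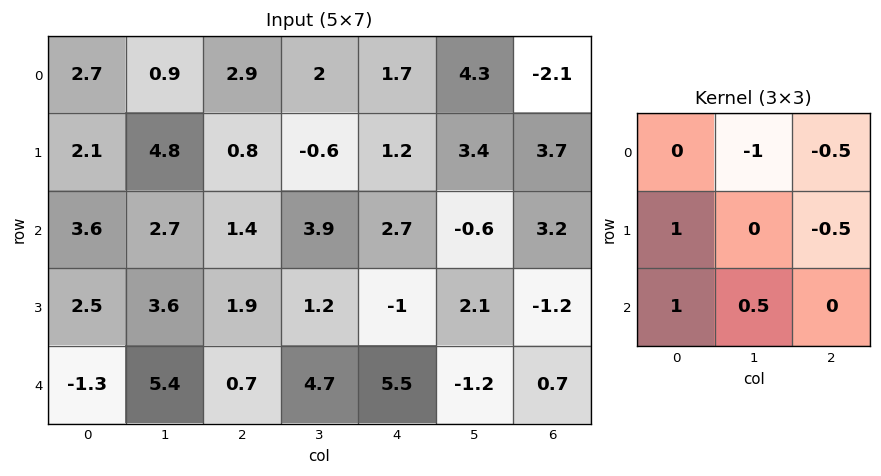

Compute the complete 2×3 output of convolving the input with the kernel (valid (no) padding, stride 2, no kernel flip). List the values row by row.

Output[0,0]: The receptive field on the input at this output position is [2.7 0.9 2.9 / 2.1 4.8 0.8 / 3.6 2.7 1.4]. Elementwise product with the kernel and sum: 0.9·-1 + 2.9·-0.5 + 2.1·1 + 0.8·-0.5 + 3.6·1 + 2.7·0.5.

4.3 0.7 -1.5
-0.45 0.2 3.5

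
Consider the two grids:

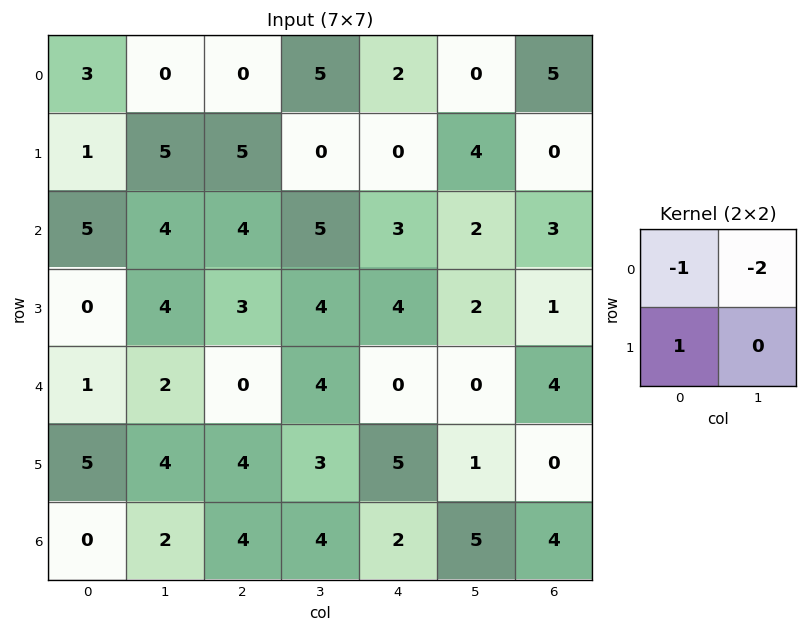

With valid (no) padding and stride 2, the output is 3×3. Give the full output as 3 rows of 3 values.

Output[0,0]: The receptive field on the input at this output position is [3 0 / 1 5]. Elementwise product with the kernel and sum: 3·-1 + 0·-2 + 1·1.

-2 -5 -2
-13 -11 -3
0 -4 5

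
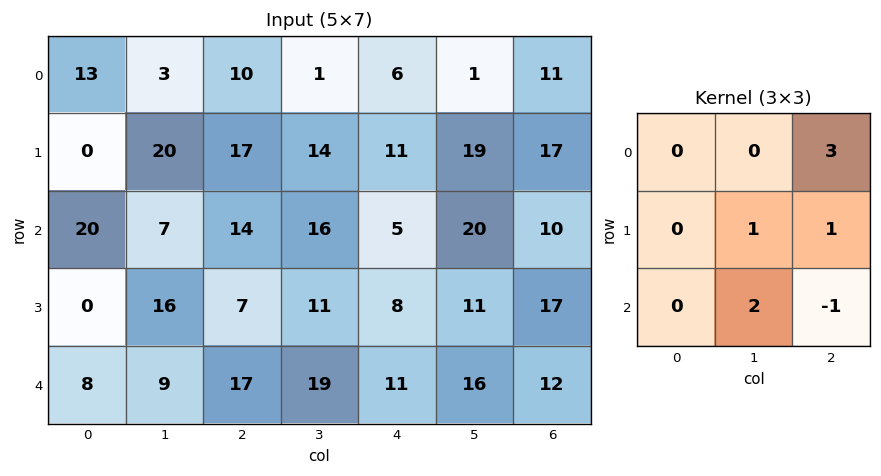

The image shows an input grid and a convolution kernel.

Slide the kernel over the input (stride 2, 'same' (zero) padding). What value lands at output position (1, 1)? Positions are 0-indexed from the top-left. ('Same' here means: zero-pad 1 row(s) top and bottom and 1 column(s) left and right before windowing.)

The receptive field on the zero-padded input at this output position is [20 17 14 / 7 14 16 / 16 7 11]. Elementwise product with the kernel and sum: 14·3 + 14·1 + 16·1 + 7·2 + 11·-1.

75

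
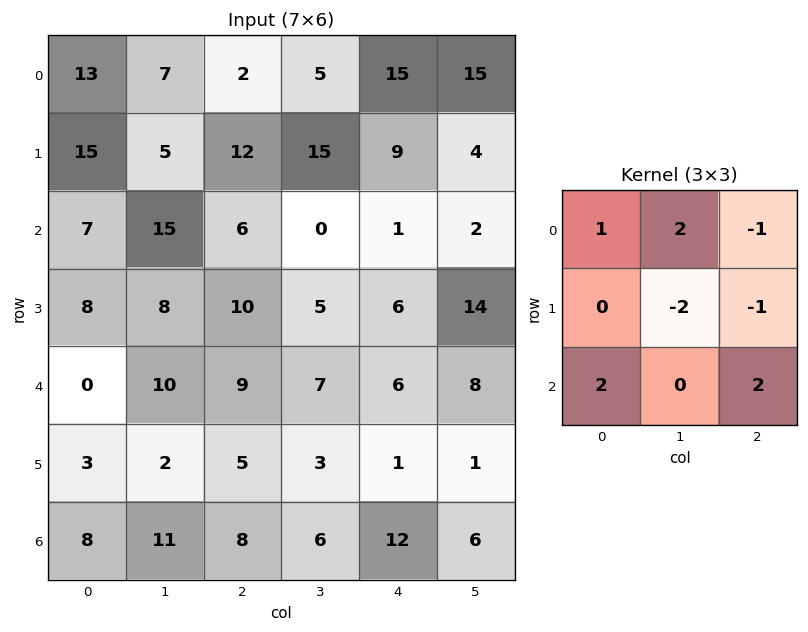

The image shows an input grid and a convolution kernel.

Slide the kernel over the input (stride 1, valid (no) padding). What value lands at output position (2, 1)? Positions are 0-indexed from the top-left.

The receptive field on the input at this output position is [15 6 0 / 8 10 5 / 10 9 7]. Elementwise product with the kernel and sum: 15·1 + 6·2 + 0·-1 + 10·-2 + 5·-1 + 10·2 + 7·2.

36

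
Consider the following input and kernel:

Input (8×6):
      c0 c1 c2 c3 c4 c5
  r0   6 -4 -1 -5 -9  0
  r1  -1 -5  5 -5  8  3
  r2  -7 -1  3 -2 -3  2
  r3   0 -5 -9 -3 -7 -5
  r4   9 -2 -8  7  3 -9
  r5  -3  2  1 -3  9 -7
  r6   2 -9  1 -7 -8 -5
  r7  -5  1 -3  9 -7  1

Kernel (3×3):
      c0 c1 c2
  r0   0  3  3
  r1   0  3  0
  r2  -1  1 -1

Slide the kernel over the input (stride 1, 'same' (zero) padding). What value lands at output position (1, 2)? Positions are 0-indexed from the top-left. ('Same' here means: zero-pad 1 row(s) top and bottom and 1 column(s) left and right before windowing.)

The receptive field on the zero-padded input at this output position is [-4 -1 -5 / -5 5 -5 / -1 3 -2]. Elementwise product with the kernel and sum: -1·3 + -5·3 + 5·3 + -1·-1 + 3·1 + -2·-1.

3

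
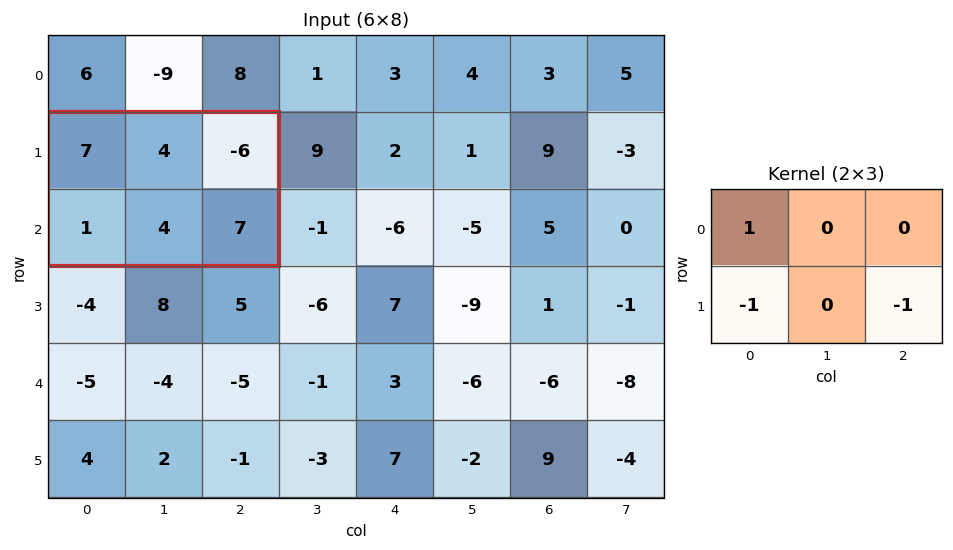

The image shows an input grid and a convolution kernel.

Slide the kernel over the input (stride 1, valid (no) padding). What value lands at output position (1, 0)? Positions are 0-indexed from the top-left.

The receptive field on the input at this output position is [7 4 -6 / 1 4 7]. Elementwise product with the kernel and sum: 7·1 + 1·-1 + 7·-1.

-1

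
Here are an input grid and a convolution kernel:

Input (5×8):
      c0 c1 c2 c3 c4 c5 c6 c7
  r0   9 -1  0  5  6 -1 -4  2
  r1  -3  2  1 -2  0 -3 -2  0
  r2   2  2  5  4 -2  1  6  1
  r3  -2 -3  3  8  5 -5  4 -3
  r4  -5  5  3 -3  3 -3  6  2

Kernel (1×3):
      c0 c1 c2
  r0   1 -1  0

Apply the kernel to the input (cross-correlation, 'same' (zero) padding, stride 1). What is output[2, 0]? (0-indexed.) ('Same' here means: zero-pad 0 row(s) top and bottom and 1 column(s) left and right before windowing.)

The receptive field on the zero-padded input at this output position is [0 2 2]. Elementwise product with the kernel and sum: 0·1 + 2·-1.

-2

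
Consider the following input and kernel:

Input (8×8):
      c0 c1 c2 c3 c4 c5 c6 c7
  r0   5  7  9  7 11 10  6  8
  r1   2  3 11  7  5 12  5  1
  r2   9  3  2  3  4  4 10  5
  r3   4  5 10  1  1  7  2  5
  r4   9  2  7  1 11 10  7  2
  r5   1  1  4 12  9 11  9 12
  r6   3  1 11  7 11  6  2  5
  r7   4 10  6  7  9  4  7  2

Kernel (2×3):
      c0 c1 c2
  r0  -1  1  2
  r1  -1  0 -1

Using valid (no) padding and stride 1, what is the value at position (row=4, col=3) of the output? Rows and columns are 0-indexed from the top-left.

The receptive field on the input at this output position is [1 11 10 / 12 9 11]. Elementwise product with the kernel and sum: 1·-1 + 11·1 + 10·2 + 12·-1 + 11·-1.

7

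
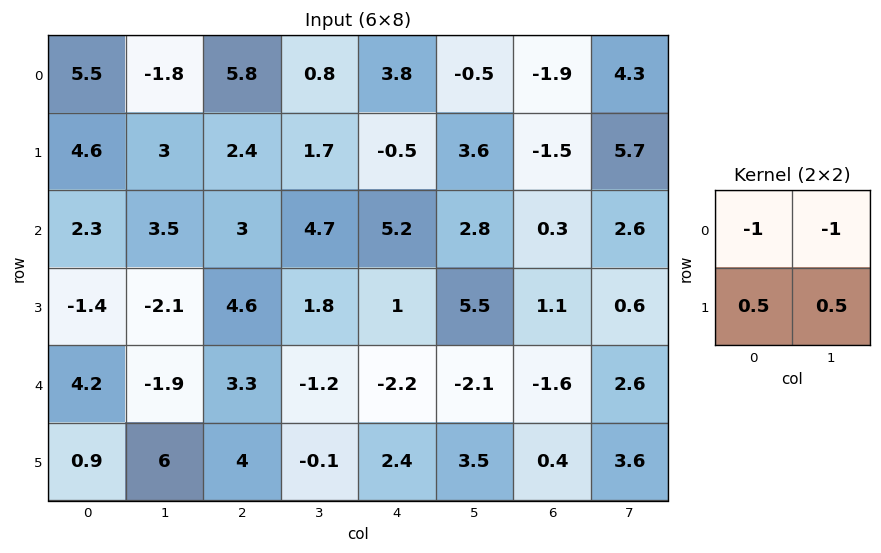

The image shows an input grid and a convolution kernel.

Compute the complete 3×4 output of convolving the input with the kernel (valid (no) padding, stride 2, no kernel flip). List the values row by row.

Output[0,0]: The receptive field on the input at this output position is [5.5 -1.8 / 4.6 3]. Elementwise product with the kernel and sum: 5.5·-1 + -1.8·-1 + 4.6·0.5 + 3·0.5.
Output[0,1]: The receptive field on the input at this output position is [5.8 0.8 / 2.4 1.7]. Elementwise product with the kernel and sum: 5.8·-1 + 0.8·-1 + 2.4·0.5 + 1.7·0.5.

0.1 -4.55 -1.75 -0.3
-7.55 -4.5 -4.75 -2.05
1.15 -0.15 7.25 1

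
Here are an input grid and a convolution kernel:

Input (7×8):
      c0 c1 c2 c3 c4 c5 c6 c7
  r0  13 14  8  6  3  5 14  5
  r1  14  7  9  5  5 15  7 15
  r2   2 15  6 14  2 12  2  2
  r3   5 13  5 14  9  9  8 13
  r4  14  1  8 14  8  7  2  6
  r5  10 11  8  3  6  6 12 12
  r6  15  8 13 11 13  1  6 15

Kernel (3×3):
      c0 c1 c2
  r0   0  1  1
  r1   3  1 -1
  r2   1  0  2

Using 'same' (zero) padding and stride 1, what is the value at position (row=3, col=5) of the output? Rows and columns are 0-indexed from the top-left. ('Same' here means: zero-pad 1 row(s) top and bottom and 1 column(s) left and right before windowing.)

54

The receptive field on the zero-padded input at this output position is [2 12 2 / 9 9 8 / 8 7 2]. Elementwise product with the kernel and sum: 12·1 + 2·1 + 9·3 + 9·1 + 8·-1 + 8·1 + 2·2.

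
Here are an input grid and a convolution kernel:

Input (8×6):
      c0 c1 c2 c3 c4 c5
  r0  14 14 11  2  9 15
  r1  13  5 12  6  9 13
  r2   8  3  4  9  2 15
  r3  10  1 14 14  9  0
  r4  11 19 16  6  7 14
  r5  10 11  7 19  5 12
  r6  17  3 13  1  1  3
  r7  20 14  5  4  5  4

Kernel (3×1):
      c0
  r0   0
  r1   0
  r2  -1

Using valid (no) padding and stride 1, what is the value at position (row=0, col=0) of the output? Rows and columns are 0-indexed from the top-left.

-8

The receptive field on the input at this output position is [14 / 13 / 8]. Elementwise product with the kernel and sum: 8·-1.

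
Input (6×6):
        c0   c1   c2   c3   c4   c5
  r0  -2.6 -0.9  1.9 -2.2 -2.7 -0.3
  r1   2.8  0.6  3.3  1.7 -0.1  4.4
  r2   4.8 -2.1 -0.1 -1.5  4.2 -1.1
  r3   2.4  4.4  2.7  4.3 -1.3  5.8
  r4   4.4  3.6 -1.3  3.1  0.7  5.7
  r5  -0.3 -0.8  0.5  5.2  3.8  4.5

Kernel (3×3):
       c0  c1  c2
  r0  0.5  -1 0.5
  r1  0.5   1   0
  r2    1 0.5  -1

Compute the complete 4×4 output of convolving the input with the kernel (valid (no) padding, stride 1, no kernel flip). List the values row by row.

6.4 -0.5 0.1 3.9
4.65 -1.85 4.5 4.45
17.55 3.05 8.75 -6.9
2.75 -3.6 -1.85 11.2

Output[0,0]: The receptive field on the input at this output position is [-2.6 -0.9 1.9 / 2.8 0.6 3.3 / 4.8 -2.1 -0.1]. Elementwise product with the kernel and sum: -2.6·0.5 + -0.9·-1 + 1.9·0.5 + 2.8·0.5 + 0.6·1 + 4.8·1 + -2.1·0.5 + -0.1·-1.
Output[0,1]: The receptive field on the input at this output position is [-0.9 1.9 -2.2 / 0.6 3.3 1.7 / -2.1 -0.1 -1.5]. Elementwise product with the kernel and sum: -0.9·0.5 + 1.9·-1 + -2.2·0.5 + 0.6·0.5 + 3.3·1 + -2.1·1 + -0.1·0.5 + -1.5·-1.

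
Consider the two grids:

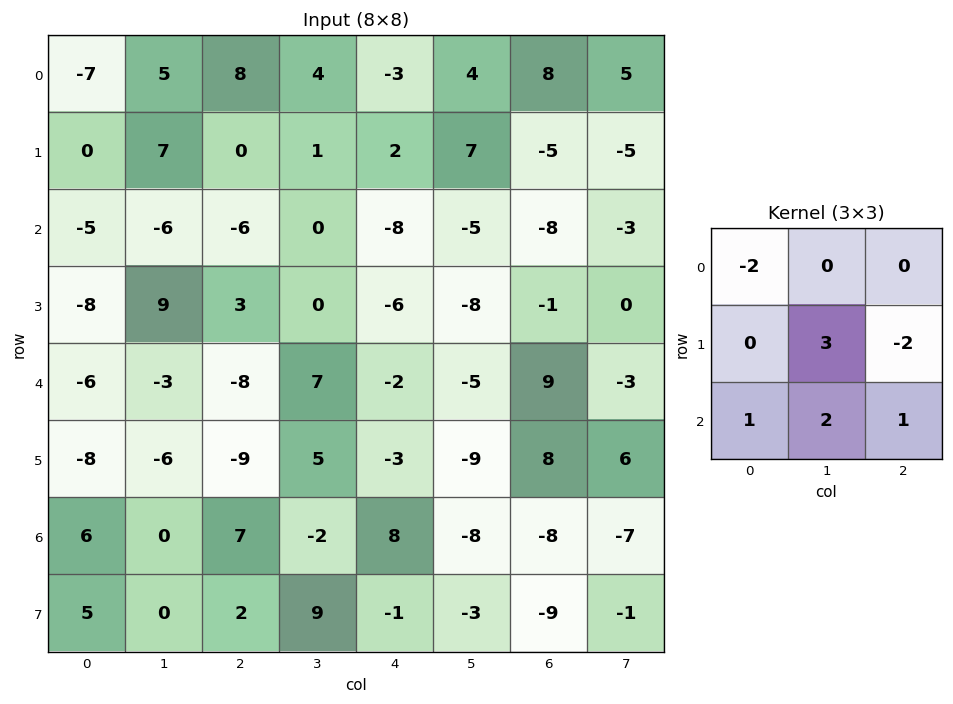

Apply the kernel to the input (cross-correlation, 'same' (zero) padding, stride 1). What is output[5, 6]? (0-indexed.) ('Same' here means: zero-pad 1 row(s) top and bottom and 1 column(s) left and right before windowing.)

The receptive field on the zero-padded input at this output position is [-5 9 -3 / -9 8 6 / -8 -8 -7]. Elementwise product with the kernel and sum: -5·-2 + 8·3 + 6·-2 + -8·1 + -8·2 + -7·1.

-9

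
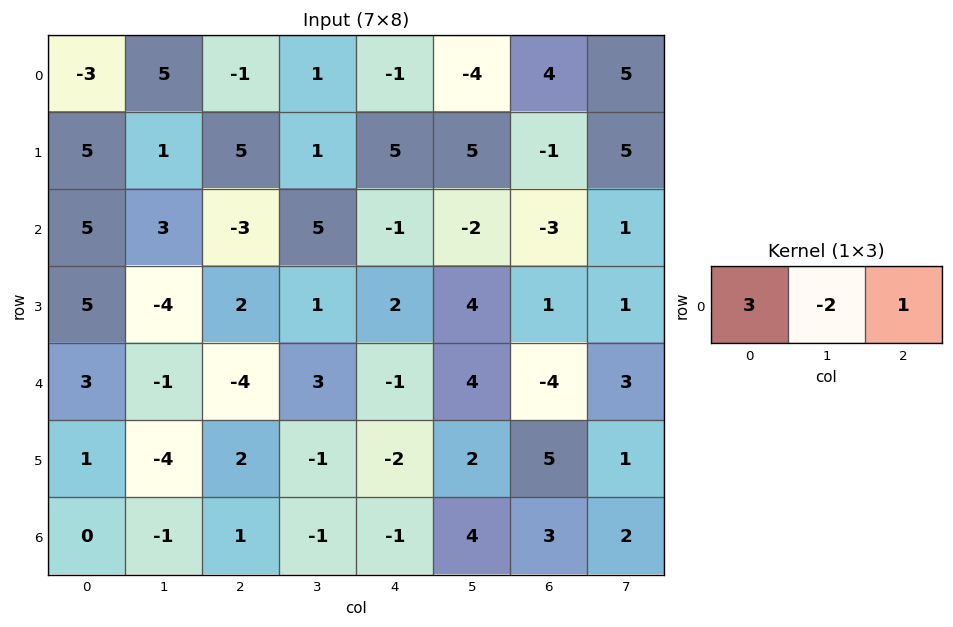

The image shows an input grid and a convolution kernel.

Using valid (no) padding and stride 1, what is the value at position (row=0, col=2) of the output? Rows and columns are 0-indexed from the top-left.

The receptive field on the input at this output position is [-1 1 -1]. Elementwise product with the kernel and sum: -1·3 + 1·-2 + -1·1.

-6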